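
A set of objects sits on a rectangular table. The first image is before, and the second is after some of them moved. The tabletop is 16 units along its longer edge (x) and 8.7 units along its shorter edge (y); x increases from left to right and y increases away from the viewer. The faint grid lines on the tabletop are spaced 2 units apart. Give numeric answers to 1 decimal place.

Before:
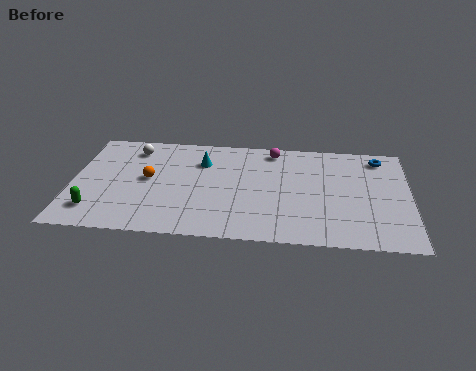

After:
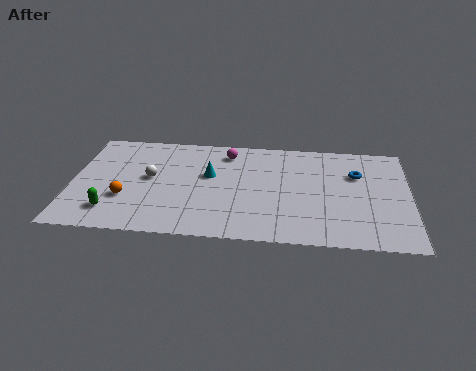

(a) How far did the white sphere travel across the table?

2.6

The white sphere was near (2.8, 7.1) before and (3.7, 4.7) after, so it travelled √(0.9² + 2.4²) ≈ 2.6 units.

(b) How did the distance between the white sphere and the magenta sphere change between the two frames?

-2.3

Before: roughly 6.7 units apart; after: 4.4. That's 2.3 units closer together.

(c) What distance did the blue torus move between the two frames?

1.9

The blue torus was near (14.6, 7.4) before and (13.5, 5.9) after, so it travelled √(1.1² + 1.5²) ≈ 1.9 units.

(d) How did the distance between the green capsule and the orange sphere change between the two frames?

-2.4

Before: roughly 3.7 units apart; after: 1.3. That's 2.4 units closer together.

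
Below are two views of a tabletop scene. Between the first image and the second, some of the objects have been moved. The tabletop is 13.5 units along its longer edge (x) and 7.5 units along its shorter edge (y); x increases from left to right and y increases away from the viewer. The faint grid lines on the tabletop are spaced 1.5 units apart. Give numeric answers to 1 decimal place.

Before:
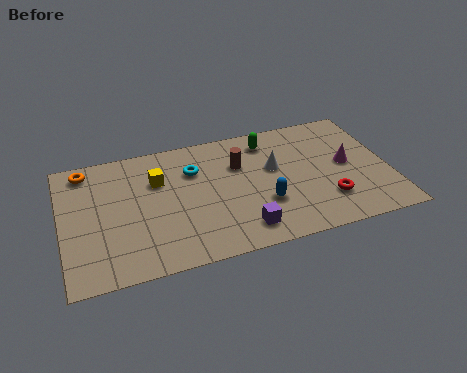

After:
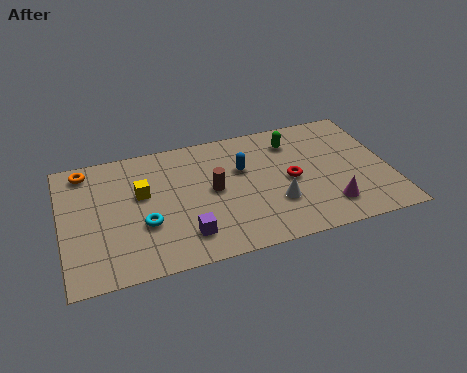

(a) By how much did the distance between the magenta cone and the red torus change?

+0.3

They were about 2.1 units apart before and 2.4 after — 0.3 units further apart.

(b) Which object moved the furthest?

the cyan torus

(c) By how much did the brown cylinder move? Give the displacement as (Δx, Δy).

(-1.2, -1.2)

The brown cylinder was at about (7.4, 5.1) and moved to about (6.2, 3.9).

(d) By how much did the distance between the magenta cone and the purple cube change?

+0.6

The distance was about 5.3 in the first image and 5.9 in the second, so they moved 0.6 units further apart.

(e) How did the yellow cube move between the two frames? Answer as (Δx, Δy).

(-0.7, -0.6)

From the two frames, the yellow cube sits at roughly (4.0, 5.1) before and (3.3, 4.5) after.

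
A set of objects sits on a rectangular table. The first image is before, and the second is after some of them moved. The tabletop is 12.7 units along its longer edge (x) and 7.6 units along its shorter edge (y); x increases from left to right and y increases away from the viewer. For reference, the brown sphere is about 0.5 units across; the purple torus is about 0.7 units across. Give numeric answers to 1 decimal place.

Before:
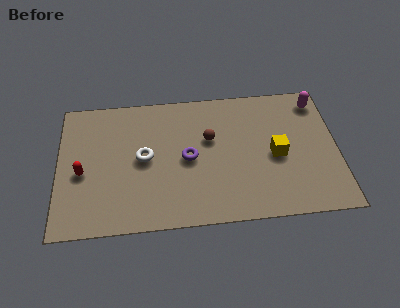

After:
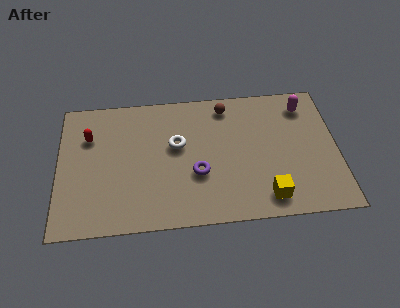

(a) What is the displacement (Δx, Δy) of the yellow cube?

(-0.5, -2.3)

The yellow cube was at about (9.9, 3.5) and moved to about (9.4, 1.2).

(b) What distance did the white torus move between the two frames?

1.6

The white torus moved from about (3.9, 3.9) to (5.4, 4.5), a distance of √(1.5² + 0.6²) ≈ 1.6.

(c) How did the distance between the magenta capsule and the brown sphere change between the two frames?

-1.7

Before: roughly 5.3 units apart; after: 3.6. That's 1.7 units closer together.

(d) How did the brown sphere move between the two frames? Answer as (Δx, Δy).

(0.8, 1.8)

The brown sphere started near (6.9, 4.7) and ended near (7.7, 6.5).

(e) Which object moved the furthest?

the yellow cube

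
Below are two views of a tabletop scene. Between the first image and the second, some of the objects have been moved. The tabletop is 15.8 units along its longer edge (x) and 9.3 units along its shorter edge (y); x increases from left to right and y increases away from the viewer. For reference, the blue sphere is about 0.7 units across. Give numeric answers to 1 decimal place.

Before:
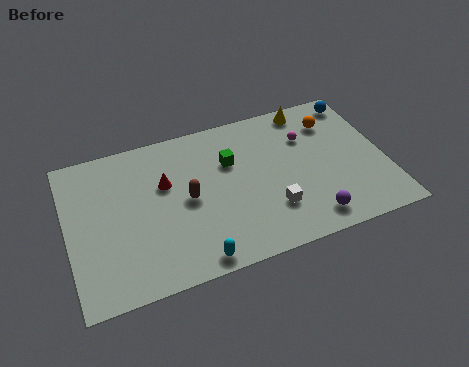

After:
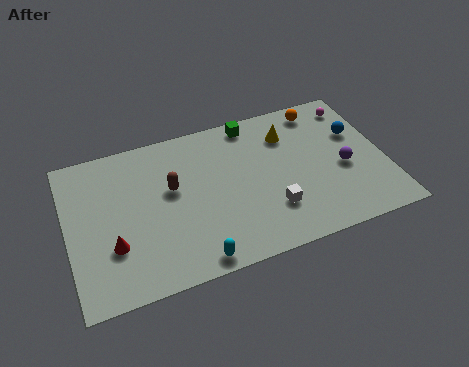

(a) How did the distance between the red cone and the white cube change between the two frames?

+1.8

They were about 6.0 units apart before and 7.8 after — 1.8 units further apart.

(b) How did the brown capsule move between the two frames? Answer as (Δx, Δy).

(-0.7, 0.9)

The brown capsule started near (5.9, 4.6) and ended near (5.2, 5.5).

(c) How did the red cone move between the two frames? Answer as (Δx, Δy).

(-2.8, -2.9)

The red cone started near (4.9, 5.9) and ended near (2.1, 3.0).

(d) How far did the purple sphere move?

3.3

The purple sphere moved from about (11.7, 1.4) to (13.7, 4.0), a distance of √(2.0² + 2.6²) ≈ 3.3.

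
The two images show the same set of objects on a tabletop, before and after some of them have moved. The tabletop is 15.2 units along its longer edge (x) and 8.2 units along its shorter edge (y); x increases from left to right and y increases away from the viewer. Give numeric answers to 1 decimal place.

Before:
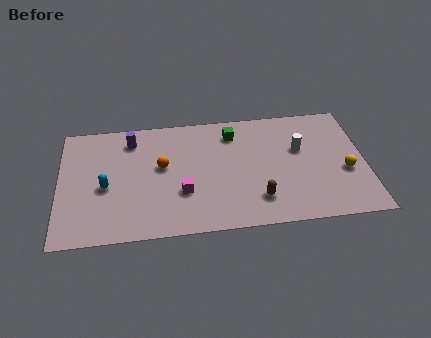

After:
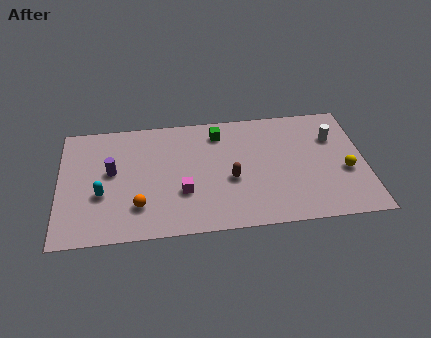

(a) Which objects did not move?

the magenta cube and the yellow sphere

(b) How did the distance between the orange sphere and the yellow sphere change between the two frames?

+1.2

They were about 9.2 units apart before and 10.4 after — 1.2 units further apart.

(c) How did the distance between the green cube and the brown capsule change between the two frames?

-1.5

The distance was about 4.8 in the first image and 3.3 in the second, so they moved 1.5 units closer together.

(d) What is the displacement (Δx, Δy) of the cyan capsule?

(-0.2, -0.5)

The cyan capsule was at about (2.3, 3.6) and moved to about (2.1, 3.1).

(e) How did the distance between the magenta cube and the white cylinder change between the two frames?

+1.8

Before: roughly 6.3 units apart; after: 8.1. That's 1.8 units further apart.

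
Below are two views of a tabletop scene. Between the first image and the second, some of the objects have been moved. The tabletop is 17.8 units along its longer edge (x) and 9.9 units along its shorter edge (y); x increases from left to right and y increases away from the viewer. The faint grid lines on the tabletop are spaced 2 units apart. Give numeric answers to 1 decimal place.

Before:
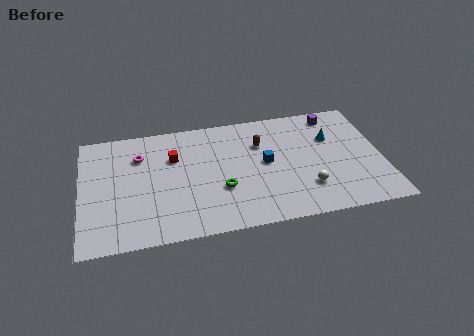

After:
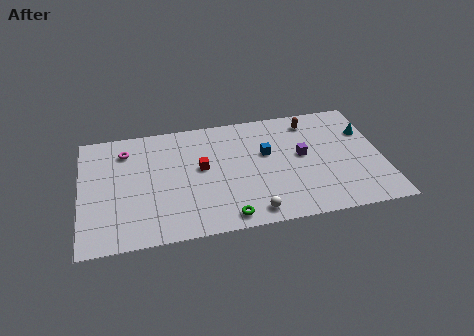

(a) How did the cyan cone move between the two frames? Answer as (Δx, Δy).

(2.1, 0.2)

The cyan cone started near (14.9, 6.6) and ended near (17.0, 6.8).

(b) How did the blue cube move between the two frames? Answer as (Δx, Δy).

(0.1, 0.8)

The blue cube was at about (10.9, 5.2) and moved to about (11.0, 6.0).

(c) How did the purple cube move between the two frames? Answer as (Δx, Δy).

(-2.1, -3.2)

The purple cube was at about (15.2, 8.6) and moved to about (13.1, 5.4).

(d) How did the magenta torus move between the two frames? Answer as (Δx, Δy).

(-0.8, 0.6)

The magenta torus was at about (3.5, 7.2) and moved to about (2.7, 7.8).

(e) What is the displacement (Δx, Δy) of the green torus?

(0.2, -2.4)

The green torus started near (8.2, 3.5) and ended near (8.4, 1.1).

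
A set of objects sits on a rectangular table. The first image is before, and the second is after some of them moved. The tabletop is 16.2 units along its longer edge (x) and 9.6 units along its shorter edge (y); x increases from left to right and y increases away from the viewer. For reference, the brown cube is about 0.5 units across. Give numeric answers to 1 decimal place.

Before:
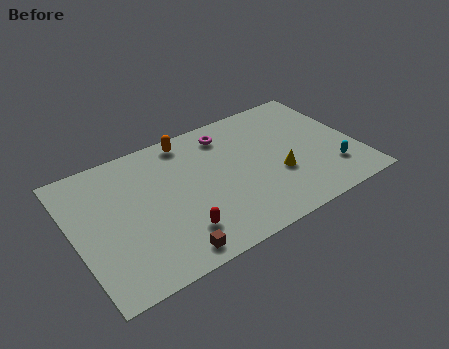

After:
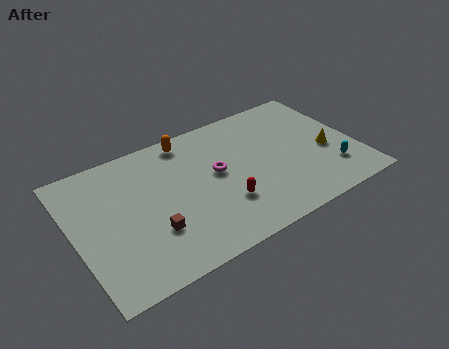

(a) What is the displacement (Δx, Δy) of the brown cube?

(-0.7, 1.9)

From the two frames, the brown cube sits at roughly (4.8, 1.1) before and (4.1, 3.0) after.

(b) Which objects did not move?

the cyan capsule and the orange capsule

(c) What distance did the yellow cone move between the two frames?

3.0

From (11.5, 3.5) to (14.5, 4.0), the yellow cone covered √(3.0² + 0.5²) ≈ 3.0 units.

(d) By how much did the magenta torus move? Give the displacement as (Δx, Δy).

(-1.0, -2.6)

The magenta torus was at about (9.2, 7.9) and moved to about (8.2, 5.3).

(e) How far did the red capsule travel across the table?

2.8

The red capsule moved from about (5.5, 2.2) to (8.2, 2.9), a distance of √(2.7² + 0.7²) ≈ 2.8.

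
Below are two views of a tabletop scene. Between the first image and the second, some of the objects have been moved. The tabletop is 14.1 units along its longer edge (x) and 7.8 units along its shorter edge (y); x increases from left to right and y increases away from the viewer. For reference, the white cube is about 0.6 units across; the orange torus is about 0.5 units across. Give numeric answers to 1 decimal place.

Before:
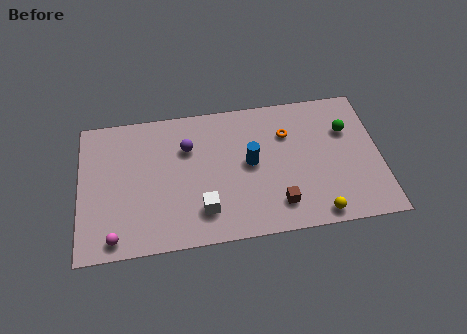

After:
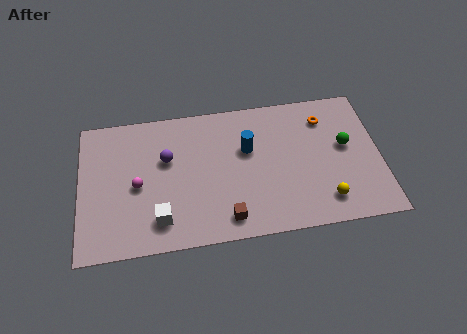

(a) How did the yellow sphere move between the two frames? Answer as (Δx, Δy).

(0.4, 0.7)

The yellow sphere started near (11.0, 0.8) and ended near (11.4, 1.5).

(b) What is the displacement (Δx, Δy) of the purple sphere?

(-1.0, -0.5)

The purple sphere was at about (5.1, 5.4) and moved to about (4.1, 4.9).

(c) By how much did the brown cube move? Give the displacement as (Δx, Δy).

(-2.4, -0.4)

From the two frames, the brown cube sits at roughly (9.2, 1.6) before and (6.8, 1.2) after.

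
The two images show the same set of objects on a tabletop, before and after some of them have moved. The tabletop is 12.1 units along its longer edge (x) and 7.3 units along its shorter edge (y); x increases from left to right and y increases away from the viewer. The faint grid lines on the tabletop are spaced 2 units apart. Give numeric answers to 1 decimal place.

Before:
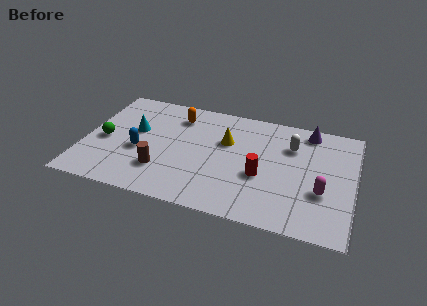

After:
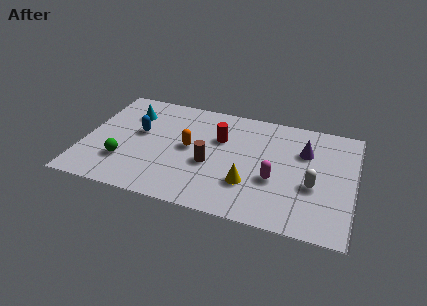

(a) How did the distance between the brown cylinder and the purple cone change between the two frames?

-3.1

They were about 7.7 units apart before and 4.6 after — 3.1 units closer together.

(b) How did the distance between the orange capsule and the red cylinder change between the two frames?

-3.3

The distance was about 4.9 in the first image and 1.6 in the second, so they moved 3.3 units closer together.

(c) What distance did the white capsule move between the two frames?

2.5

The white capsule moved from about (9.2, 5.2) to (10.3, 2.9), a distance of √(1.1² + 2.3²) ≈ 2.5.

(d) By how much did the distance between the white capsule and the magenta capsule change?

-1.3

The distance was about 3.0 in the first image and 1.7 in the second, so they moved 1.3 units closer together.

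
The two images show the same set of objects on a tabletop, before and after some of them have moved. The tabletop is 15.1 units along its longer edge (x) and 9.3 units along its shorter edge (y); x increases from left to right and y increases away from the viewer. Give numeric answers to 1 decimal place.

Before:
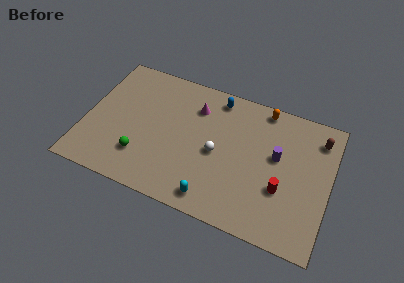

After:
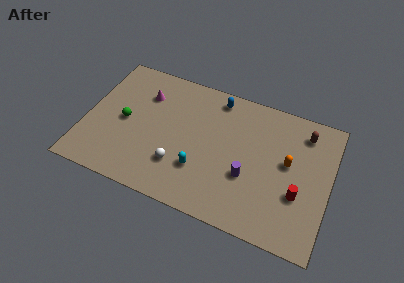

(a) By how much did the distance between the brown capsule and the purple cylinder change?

+2.0

Before: roughly 3.2 units apart; after: 5.2. That's 2.0 units further apart.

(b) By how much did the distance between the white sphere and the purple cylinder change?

+0.5

Before: roughly 3.8 units apart; after: 4.3. That's 0.5 units further apart.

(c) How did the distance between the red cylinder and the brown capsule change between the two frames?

-0.3

They were about 4.6 units apart before and 4.3 after — 0.3 units closer together.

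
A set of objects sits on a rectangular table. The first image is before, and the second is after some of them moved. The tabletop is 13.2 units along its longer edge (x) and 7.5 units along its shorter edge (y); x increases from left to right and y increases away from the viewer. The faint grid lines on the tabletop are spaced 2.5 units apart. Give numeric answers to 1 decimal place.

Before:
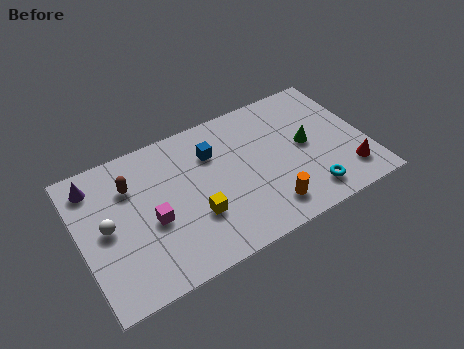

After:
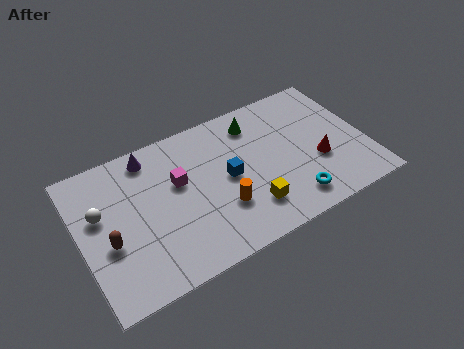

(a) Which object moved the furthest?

the green cone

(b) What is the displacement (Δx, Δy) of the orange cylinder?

(-2.0, 1.0)

The orange cylinder was at about (8.3, 1.4) and moved to about (6.3, 2.4).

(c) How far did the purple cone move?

2.6

From (0.9, 6.2) to (3.5, 6.5), the purple cone covered √(2.6² + 0.3²) ≈ 2.6 units.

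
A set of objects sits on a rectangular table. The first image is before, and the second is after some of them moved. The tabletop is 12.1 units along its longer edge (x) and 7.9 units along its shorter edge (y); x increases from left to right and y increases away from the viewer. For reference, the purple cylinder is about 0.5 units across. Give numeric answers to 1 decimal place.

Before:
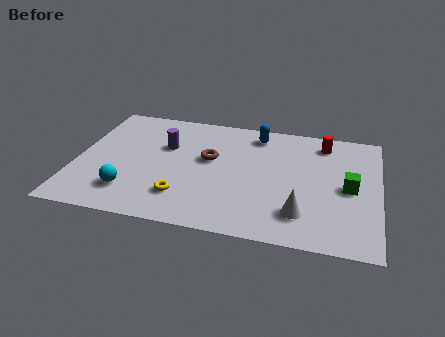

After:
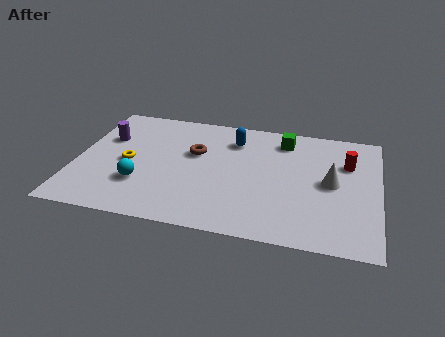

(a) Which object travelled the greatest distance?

the green cube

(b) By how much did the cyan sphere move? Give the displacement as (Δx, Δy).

(0.4, 0.6)

The cyan sphere was at about (2.3, 1.8) and moved to about (2.7, 2.4).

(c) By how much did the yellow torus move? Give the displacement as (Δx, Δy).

(-2.3, 1.8)

The yellow torus was at about (4.4, 1.9) and moved to about (2.1, 3.7).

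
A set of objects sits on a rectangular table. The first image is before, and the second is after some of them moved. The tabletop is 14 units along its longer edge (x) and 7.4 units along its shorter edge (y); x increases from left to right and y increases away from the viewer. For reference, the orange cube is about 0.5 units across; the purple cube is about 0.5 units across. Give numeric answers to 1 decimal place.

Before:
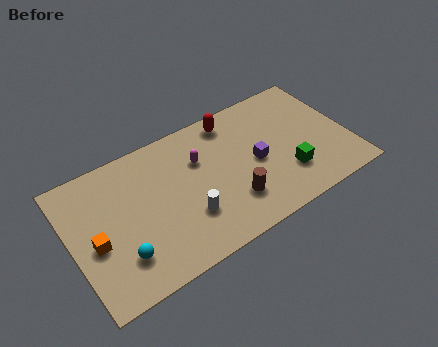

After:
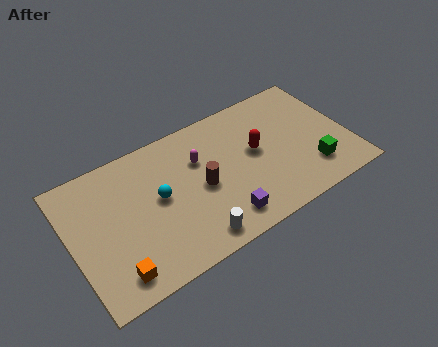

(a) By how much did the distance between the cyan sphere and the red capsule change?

-2.7

The distance was about 7.7 in the first image and 5.0 in the second, so they moved 2.7 units closer together.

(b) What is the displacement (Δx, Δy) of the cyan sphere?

(2.2, 2.1)

The cyan sphere was at about (2.2, 1.9) and moved to about (4.4, 4.0).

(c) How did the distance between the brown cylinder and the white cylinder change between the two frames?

+0.4

Before: roughly 2.2 units apart; after: 2.6. That's 0.4 units further apart.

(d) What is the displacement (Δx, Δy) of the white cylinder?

(0.1, -1.3)

The white cylinder started near (5.6, 2.3) and ended near (5.7, 1.0).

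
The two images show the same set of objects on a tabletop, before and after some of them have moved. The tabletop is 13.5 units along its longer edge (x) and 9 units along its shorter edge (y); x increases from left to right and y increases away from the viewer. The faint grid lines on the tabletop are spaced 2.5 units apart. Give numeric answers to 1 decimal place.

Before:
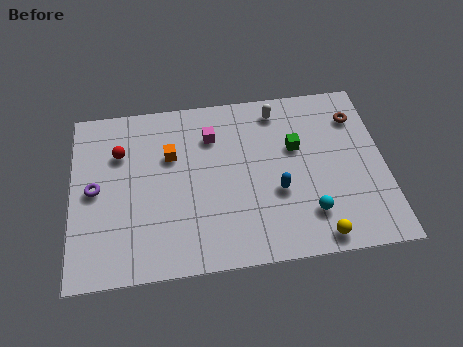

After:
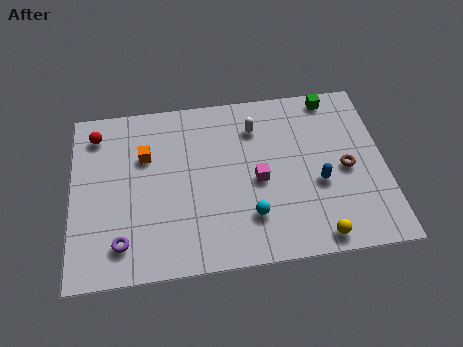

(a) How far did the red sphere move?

1.5

The red sphere was near (2.1, 6.3) before and (1.1, 7.4) after, so it travelled √(1.0² + 1.1²) ≈ 1.5 units.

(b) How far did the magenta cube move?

3.2

From (6.1, 6.7) to (8.0, 4.1), the magenta cube covered √(1.9² + 2.6²) ≈ 3.2 units.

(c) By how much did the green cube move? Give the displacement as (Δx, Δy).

(1.7, 2.5)

The green cube was at about (9.7, 5.6) and moved to about (11.4, 8.1).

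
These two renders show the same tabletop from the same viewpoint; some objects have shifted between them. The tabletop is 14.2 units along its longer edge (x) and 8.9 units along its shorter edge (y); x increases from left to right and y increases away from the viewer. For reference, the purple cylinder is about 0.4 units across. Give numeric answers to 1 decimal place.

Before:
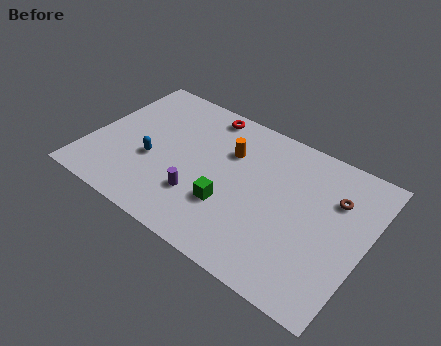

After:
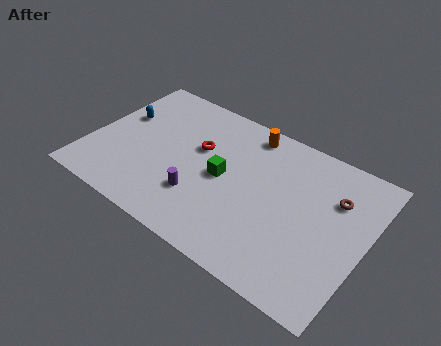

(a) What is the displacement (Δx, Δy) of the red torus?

(0.1, -2.4)

The red torus was at about (5.3, 7.9) and moved to about (5.4, 5.5).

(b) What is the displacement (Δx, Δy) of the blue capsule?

(-2.1, 2.0)

From the two frames, the blue capsule sits at roughly (3.3, 3.5) before and (1.2, 5.5) after.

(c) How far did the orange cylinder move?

1.8

From (6.9, 6.1) to (7.6, 7.8), the orange cylinder covered √(0.7² + 1.7²) ≈ 1.8 units.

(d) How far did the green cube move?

1.6

The green cube was near (7.5, 2.9) before and (6.9, 4.4) after, so it travelled √(0.6² + 1.5²) ≈ 1.6 units.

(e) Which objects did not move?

the purple cylinder and the brown torus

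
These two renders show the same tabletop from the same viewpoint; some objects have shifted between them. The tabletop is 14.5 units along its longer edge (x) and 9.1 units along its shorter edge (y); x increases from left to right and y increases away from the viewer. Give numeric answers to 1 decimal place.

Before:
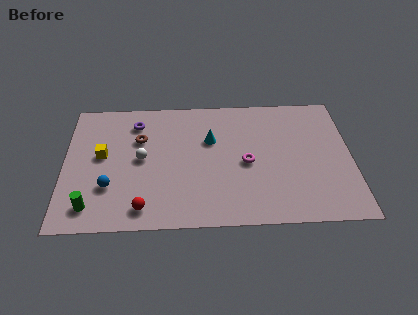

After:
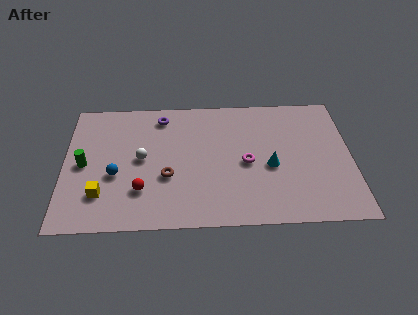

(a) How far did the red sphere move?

1.2

The red sphere was near (4.0, 1.3) before and (3.9, 2.5) after, so it travelled √(0.1² + 1.2²) ≈ 1.2 units.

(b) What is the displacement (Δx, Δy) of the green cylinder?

(-0.4, 2.9)

The green cylinder started near (1.4, 1.5) and ended near (1.0, 4.4).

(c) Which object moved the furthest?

the cyan cone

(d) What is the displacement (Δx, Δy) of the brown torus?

(1.4, -2.7)

The brown torus started near (3.8, 6.1) and ended near (5.2, 3.4).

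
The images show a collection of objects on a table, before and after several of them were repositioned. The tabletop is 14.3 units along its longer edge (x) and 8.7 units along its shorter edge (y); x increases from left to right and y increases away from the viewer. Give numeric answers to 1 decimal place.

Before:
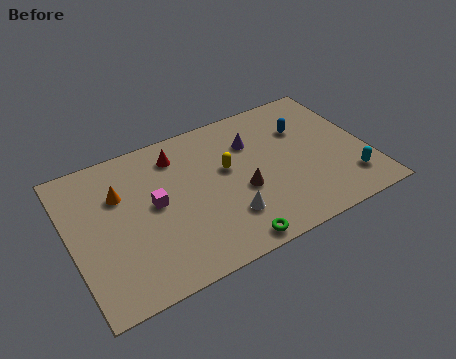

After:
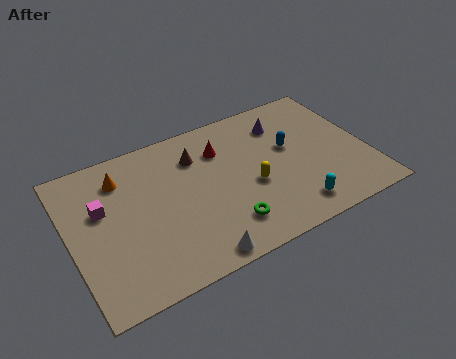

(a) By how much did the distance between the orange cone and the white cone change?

+0.7

They were about 5.9 units apart before and 6.6 after — 0.7 units further apart.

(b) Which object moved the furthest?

the brown cone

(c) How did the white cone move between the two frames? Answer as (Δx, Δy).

(-1.7, -1.5)

The white cone was at about (7.2, 2.3) and moved to about (5.5, 0.8).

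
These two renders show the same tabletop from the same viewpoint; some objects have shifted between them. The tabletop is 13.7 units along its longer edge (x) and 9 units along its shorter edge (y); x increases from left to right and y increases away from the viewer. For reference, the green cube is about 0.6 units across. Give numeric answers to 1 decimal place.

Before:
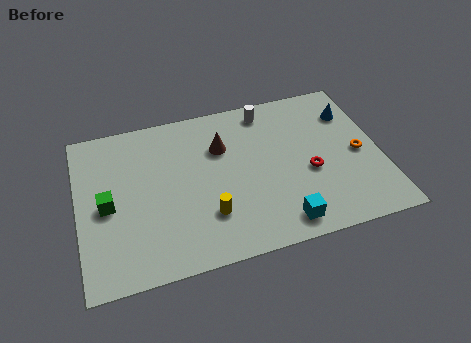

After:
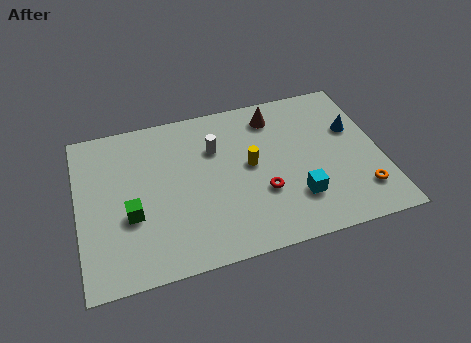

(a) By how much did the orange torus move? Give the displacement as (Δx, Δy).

(-0.1, -2.2)

The orange torus started near (12.7, 4.2) and ended near (12.6, 2.0).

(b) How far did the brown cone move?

2.8

From (6.6, 6.2) to (9.1, 7.4), the brown cone covered √(2.5² + 1.2²) ≈ 2.8 units.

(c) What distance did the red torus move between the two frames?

2.3

The red torus moved from about (10.4, 3.7) to (8.2, 3.1), a distance of √(2.2² + 0.6²) ≈ 2.3.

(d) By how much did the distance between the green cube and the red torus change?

-3.2

The distance was about 9.1 in the first image and 5.9 in the second, so they moved 3.2 units closer together.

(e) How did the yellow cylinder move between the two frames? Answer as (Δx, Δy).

(2.1, 2.3)

The yellow cylinder started near (5.7, 2.5) and ended near (7.8, 4.8).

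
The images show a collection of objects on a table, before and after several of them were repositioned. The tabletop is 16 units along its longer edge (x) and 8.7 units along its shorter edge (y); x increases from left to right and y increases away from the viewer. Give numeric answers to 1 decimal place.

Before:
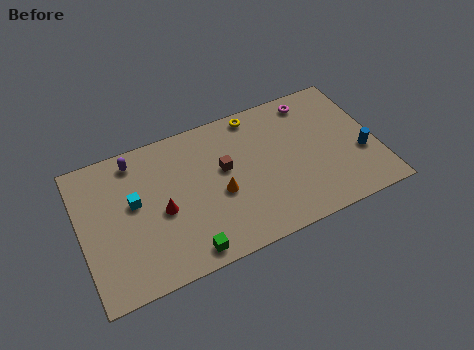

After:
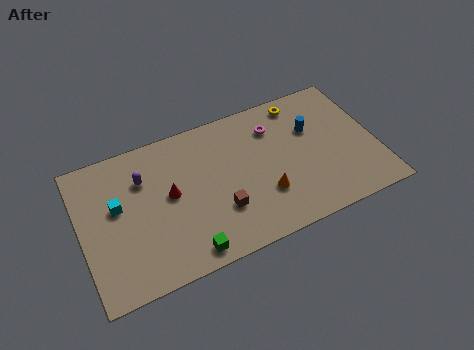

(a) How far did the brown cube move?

2.5

The brown cube was near (7.8, 5.1) before and (7.3, 2.7) after, so it travelled √(0.5² + 2.4²) ≈ 2.5 units.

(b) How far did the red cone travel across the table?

0.9

From (4.3, 3.9) to (4.8, 4.7), the red cone covered √(0.5² + 0.8²) ≈ 0.9 units.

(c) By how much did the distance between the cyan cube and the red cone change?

+1.0

The distance was about 1.8 in the first image and 2.8 in the second, so they moved 1.0 units further apart.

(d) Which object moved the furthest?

the blue cylinder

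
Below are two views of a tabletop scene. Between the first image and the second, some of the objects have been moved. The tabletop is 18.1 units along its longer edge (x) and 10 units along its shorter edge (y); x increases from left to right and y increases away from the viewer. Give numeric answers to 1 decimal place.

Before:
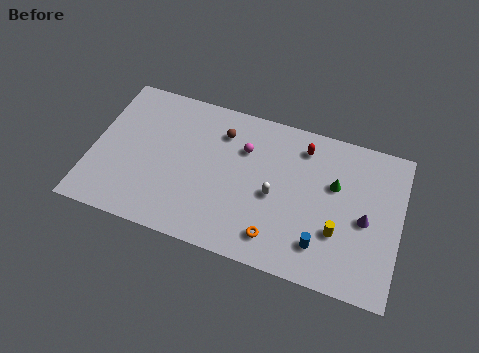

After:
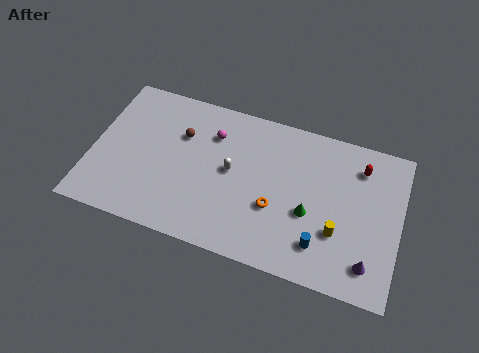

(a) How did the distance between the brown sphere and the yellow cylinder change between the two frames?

+1.7

Before: roughly 8.4 units apart; after: 10.1. That's 1.7 units further apart.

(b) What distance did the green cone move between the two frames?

2.6

The green cone was near (14.2, 6.3) before and (12.9, 4.0) after, so it travelled √(1.3² + 2.3²) ≈ 2.6 units.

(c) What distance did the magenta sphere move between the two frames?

1.9

The magenta sphere was near (8.8, 7.0) before and (6.9, 7.4) after, so it travelled √(1.9² + 0.4²) ≈ 1.9 units.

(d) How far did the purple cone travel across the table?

2.7

From (16.1, 4.6) to (16.5, 1.9), the purple cone covered √(0.4² + 2.7²) ≈ 2.7 units.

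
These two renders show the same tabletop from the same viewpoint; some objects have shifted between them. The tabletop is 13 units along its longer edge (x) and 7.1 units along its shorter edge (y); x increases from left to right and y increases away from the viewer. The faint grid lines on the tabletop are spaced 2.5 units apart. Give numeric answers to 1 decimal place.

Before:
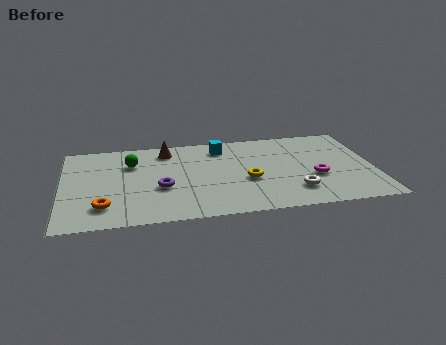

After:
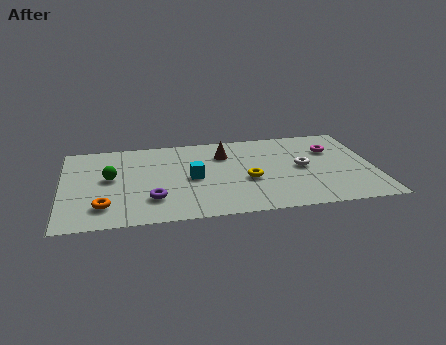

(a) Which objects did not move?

the orange torus and the yellow torus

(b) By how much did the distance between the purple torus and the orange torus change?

-0.7

They were about 2.7 units apart before and 2.0 after — 0.7 units closer together.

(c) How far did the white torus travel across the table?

1.9

The white torus was near (9.6, 1.7) before and (10.0, 3.6) after, so it travelled √(0.4² + 1.9²) ≈ 1.9 units.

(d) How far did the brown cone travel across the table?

2.5

The brown cone was near (4.4, 5.9) before and (6.8, 5.2) after, so it travelled √(2.4² + 0.7²) ≈ 2.5 units.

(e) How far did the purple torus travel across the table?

1.0

From (4.1, 2.8) to (3.7, 1.9), the purple torus covered √(0.4² + 0.9²) ≈ 1.0 units.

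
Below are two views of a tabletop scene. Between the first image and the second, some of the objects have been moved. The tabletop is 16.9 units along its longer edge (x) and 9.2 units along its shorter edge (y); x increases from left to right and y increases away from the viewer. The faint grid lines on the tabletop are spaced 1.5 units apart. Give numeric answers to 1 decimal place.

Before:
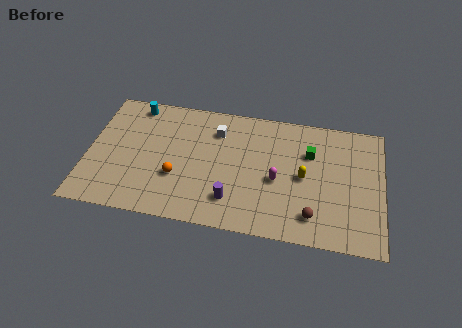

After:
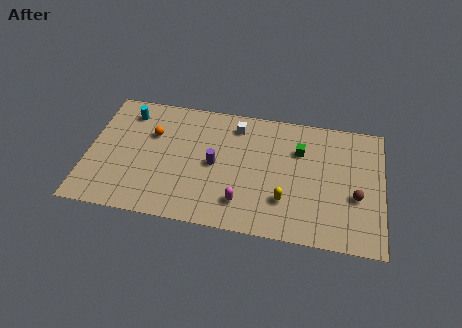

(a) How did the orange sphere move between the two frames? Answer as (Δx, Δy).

(-1.6, 2.9)

The orange sphere was at about (5.2, 3.2) and moved to about (3.6, 6.1).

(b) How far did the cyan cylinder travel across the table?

0.7

The cyan cylinder was near (2.5, 8.1) before and (2.1, 7.5) after, so it travelled √(0.4² + 0.6²) ≈ 0.7 units.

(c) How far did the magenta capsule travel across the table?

2.8

The magenta capsule moved from about (10.9, 4.0) to (9.0, 2.0), a distance of √(1.9² + 2.0²) ≈ 2.8.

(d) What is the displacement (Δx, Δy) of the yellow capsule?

(-1.0, -1.9)

The yellow capsule started near (12.4, 4.5) and ended near (11.4, 2.6).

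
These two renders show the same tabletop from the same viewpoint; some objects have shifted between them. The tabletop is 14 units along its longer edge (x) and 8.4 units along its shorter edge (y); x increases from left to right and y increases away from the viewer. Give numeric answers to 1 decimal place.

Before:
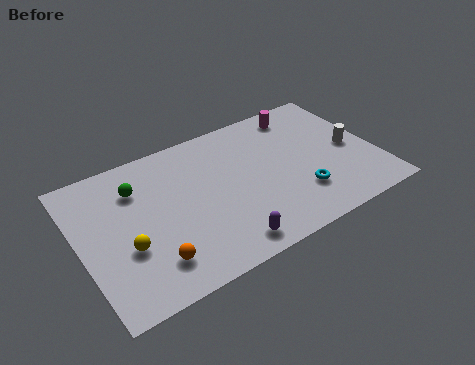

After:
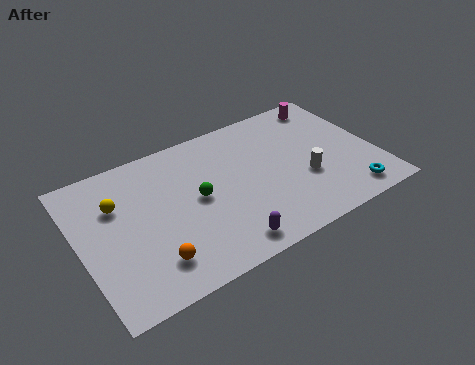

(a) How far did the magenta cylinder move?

1.4

The magenta cylinder was near (11.0, 7.2) before and (12.4, 7.3) after, so it travelled √(1.4² + 0.1²) ≈ 1.4 units.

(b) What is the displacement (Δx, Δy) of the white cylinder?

(-2.4, -0.9)

The white cylinder was at about (12.9, 4.0) and moved to about (10.5, 3.1).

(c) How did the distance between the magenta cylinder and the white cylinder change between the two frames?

+0.9

The distance was about 3.7 in the first image and 4.6 in the second, so they moved 0.9 units further apart.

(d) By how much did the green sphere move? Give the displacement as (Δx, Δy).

(2.6, -1.9)

From the two frames, the green sphere sits at roughly (2.9, 6.2) before and (5.5, 4.3) after.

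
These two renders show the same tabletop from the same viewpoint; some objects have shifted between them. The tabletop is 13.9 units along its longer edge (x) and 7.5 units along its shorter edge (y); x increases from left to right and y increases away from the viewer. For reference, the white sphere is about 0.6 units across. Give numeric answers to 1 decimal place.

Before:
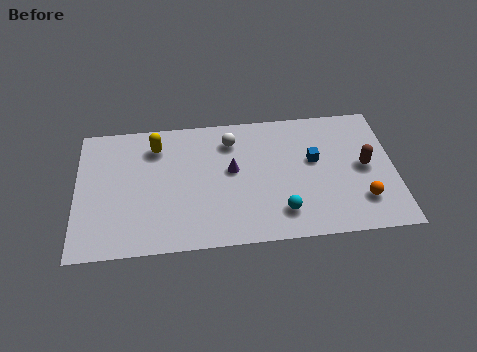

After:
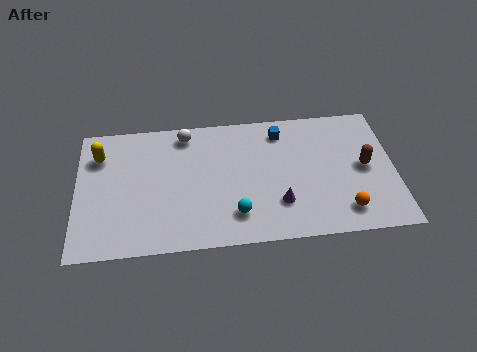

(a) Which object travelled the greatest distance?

the purple cone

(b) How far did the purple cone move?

2.9

The purple cone was near (6.8, 4.2) before and (8.8, 2.1) after, so it travelled √(2.0² + 2.1²) ≈ 2.9 units.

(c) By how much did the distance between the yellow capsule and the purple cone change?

+4.8

Before: roughly 3.7 units apart; after: 8.5. That's 4.8 units further apart.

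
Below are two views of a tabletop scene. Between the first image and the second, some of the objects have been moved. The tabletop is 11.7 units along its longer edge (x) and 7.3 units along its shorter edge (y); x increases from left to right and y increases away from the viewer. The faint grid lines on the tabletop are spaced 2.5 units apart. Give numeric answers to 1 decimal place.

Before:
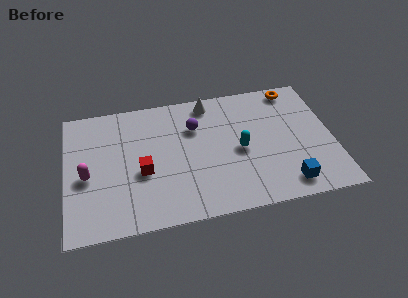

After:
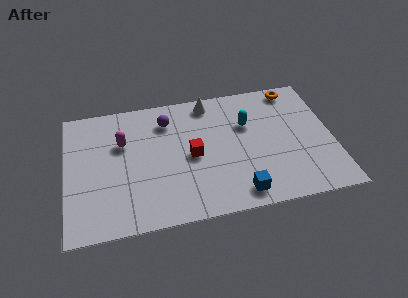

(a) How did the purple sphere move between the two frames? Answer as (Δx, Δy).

(-1.2, 0.6)

The purple sphere was at about (5.7, 5.1) and moved to about (4.5, 5.7).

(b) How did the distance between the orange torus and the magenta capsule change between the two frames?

-2.0

The distance was about 9.9 in the first image and 7.9 in the second, so they moved 2.0 units closer together.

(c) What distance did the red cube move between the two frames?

2.3

The red cube moved from about (3.3, 3.0) to (5.5, 3.5), a distance of √(2.2² + 0.5²) ≈ 2.3.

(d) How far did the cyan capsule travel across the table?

1.5

The cyan capsule was near (7.6, 3.4) before and (8.0, 4.8) after, so it travelled √(0.4² + 1.4²) ≈ 1.5 units.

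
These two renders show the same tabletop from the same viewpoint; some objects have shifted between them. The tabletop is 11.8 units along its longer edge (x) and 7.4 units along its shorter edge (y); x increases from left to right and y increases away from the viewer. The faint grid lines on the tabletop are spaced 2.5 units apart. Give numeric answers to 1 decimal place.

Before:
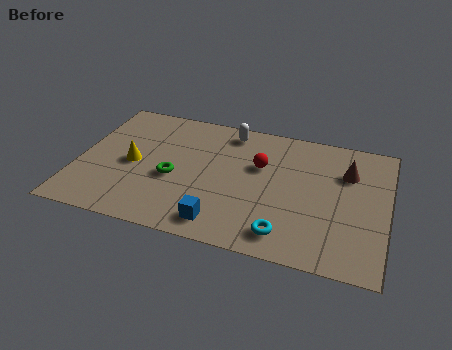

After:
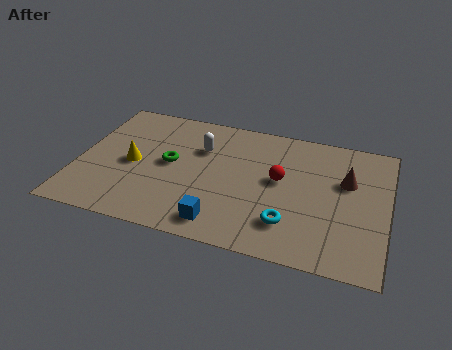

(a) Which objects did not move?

the blue cube and the yellow cone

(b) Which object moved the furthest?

the white capsule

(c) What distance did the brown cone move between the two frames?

0.5

The brown cone was near (10.2, 5.2) before and (10.2, 4.7) after, so it travelled √(0.0² + 0.5²) ≈ 0.5 units.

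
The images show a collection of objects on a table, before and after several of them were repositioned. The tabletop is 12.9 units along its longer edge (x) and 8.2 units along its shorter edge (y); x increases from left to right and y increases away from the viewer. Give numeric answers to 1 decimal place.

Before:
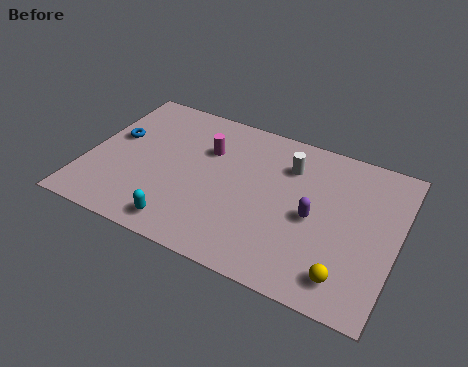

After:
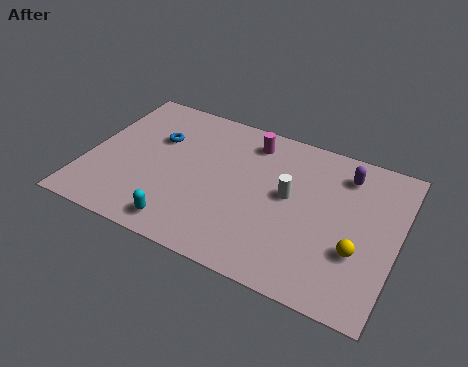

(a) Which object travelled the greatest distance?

the purple capsule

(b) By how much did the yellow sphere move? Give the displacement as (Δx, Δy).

(0.3, 1.4)

From the two frames, the yellow sphere sits at roughly (11.1, 1.4) before and (11.4, 2.8) after.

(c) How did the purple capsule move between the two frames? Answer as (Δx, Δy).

(1.0, 2.8)

The purple capsule started near (9.5, 3.8) and ended near (10.5, 6.6).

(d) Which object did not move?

the cyan capsule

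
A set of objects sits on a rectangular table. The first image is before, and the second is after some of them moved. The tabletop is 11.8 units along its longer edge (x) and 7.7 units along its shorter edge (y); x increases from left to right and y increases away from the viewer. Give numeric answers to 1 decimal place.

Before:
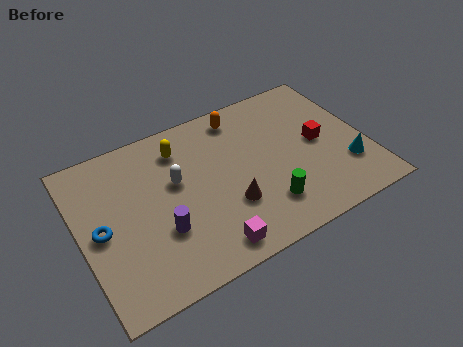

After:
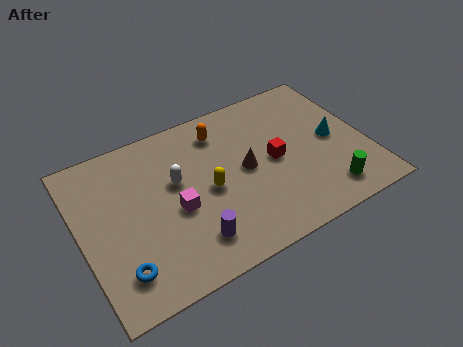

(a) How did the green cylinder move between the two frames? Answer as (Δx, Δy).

(2.5, -0.5)

The green cylinder started near (7.3, 1.8) and ended near (9.8, 1.3).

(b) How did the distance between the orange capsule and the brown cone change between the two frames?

-1.8

The distance was about 4.2 in the first image and 2.4 in the second, so they moved 1.8 units closer together.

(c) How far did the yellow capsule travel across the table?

2.6

From (4.4, 6.1) to (5.2, 3.6), the yellow capsule covered √(0.8² + 2.5²) ≈ 2.6 units.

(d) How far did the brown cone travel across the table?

1.7

The brown cone was near (5.9, 2.5) before and (6.8, 3.9) after, so it travelled √(0.9² + 1.4²) ≈ 1.7 units.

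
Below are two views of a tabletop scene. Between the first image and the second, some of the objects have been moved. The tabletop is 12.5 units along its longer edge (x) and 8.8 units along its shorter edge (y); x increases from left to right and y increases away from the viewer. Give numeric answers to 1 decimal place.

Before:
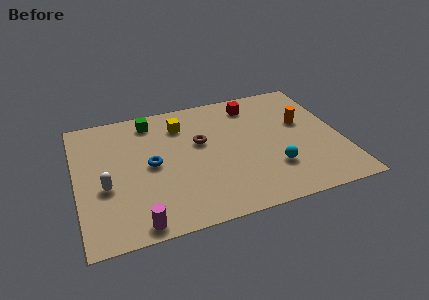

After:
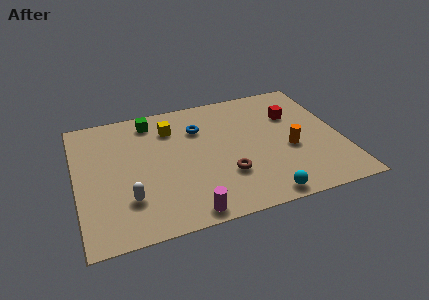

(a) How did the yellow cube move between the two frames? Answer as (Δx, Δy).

(-0.5, -0.1)

The yellow cube was at about (5.1, 6.8) and moved to about (4.6, 6.7).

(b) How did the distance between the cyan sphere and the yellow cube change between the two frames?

+1.1

Before: roughly 5.9 units apart; after: 7.0. That's 1.1 units further apart.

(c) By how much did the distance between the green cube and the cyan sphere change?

+0.8

The distance was about 7.4 in the first image and 8.2 in the second, so they moved 0.8 units further apart.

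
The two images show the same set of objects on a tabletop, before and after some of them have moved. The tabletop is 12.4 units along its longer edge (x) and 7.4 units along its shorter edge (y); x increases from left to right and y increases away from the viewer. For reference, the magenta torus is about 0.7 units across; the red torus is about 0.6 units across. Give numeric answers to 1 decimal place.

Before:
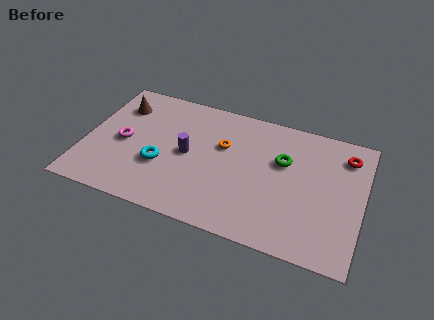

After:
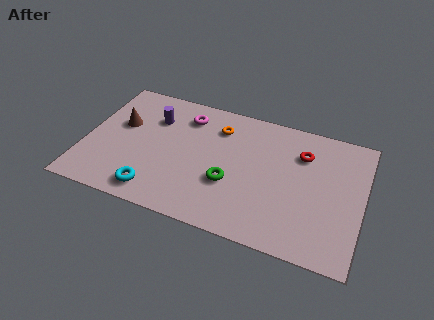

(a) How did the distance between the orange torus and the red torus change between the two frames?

-1.7

Before: roughly 5.5 units apart; after: 3.8. That's 1.7 units closer together.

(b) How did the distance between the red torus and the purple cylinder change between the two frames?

-0.5

They were about 7.2 units apart before and 6.7 after — 0.5 units closer together.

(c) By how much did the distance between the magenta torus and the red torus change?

-4.8

Before: roughly 10.1 units apart; after: 5.3. That's 4.8 units closer together.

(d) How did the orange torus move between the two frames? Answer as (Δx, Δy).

(-0.3, 1.0)

The orange torus was at about (6.1, 4.7) and moved to about (5.8, 5.7).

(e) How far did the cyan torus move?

1.6

The cyan torus moved from about (3.5, 2.7) to (3.4, 1.1), a distance of √(0.1² + 1.6²) ≈ 1.6.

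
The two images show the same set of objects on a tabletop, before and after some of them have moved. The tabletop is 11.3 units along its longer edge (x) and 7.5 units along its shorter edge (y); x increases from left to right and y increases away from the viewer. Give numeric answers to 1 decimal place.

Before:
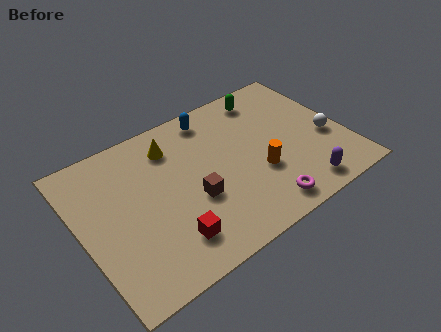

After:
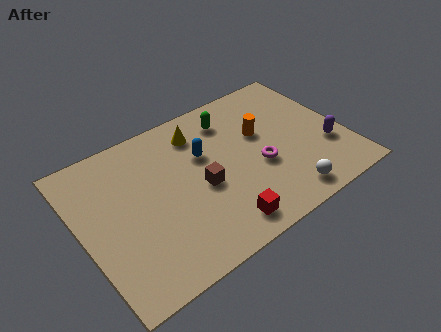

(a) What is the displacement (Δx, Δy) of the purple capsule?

(1.5, 1.5)

The purple capsule started near (8.9, 1.0) and ended near (10.4, 2.5).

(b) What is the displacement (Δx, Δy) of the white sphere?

(-2.3, -2.0)

The white sphere started near (10.5, 3.0) and ended near (8.2, 1.0).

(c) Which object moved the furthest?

the white sphere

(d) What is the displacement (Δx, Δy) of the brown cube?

(0.4, 0.4)

From the two frames, the brown cube sits at roughly (4.6, 2.9) before and (5.0, 3.3) after.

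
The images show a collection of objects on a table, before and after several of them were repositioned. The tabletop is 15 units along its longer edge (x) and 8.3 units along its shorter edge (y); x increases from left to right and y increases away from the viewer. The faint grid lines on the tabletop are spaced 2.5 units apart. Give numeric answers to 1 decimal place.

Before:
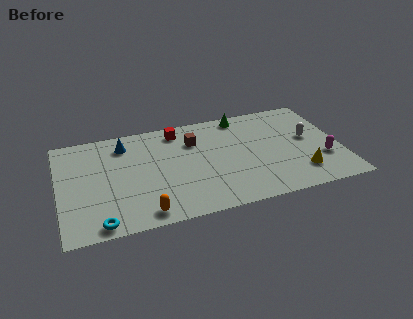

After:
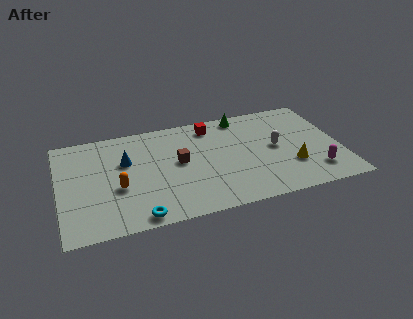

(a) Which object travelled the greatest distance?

the orange capsule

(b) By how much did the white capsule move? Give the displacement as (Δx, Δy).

(-1.8, -0.3)

From the two frames, the white capsule sits at roughly (13.4, 4.6) before and (11.6, 4.3) after.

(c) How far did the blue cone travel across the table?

1.4

The blue cone moved from about (3.6, 6.7) to (3.6, 5.3), a distance of √(0.0² + 1.4²) ≈ 1.4.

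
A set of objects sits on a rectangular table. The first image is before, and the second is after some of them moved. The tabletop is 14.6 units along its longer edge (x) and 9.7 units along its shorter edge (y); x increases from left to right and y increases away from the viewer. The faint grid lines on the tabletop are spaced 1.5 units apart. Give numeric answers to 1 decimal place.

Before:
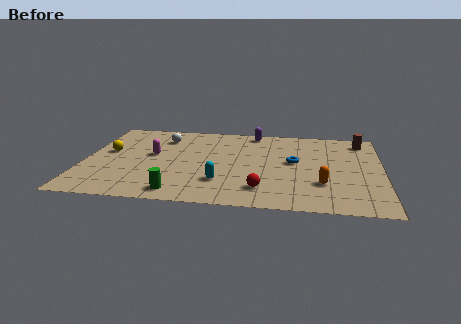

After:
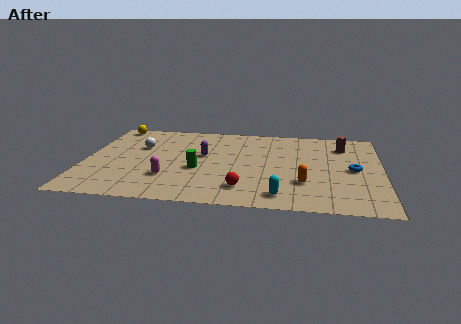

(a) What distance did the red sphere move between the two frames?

0.9

The red sphere was near (8.8, 2.0) before and (7.9, 2.0) after, so it travelled √(0.9² + 0.0²) ≈ 0.9 units.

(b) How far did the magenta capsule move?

2.8

The magenta capsule was near (3.3, 5.4) before and (4.2, 2.8) after, so it travelled √(0.9² + 2.6²) ≈ 2.8 units.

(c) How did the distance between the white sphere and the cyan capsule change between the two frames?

+2.8

They were about 5.8 units apart before and 8.6 after — 2.8 units further apart.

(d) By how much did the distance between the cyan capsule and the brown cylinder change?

-2.0

They were about 8.8 units apart before and 6.8 after — 2.0 units closer together.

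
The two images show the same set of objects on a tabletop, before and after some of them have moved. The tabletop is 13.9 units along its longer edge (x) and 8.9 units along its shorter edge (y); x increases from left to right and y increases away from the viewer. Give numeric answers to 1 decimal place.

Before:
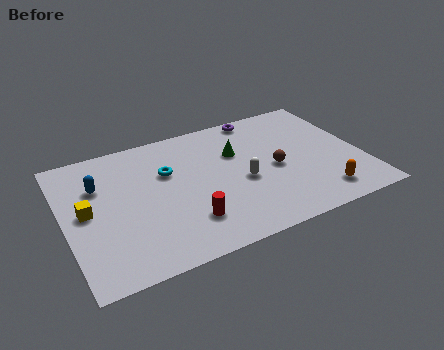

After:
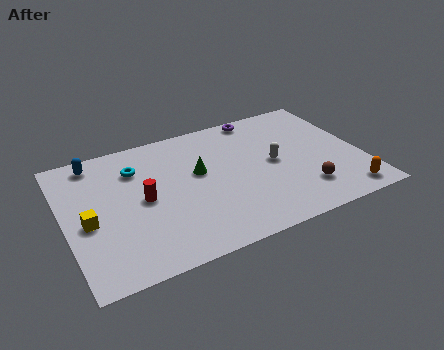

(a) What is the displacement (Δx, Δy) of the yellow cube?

(0.0, -0.7)

From the two frames, the yellow cube sits at roughly (1.0, 4.6) before and (1.0, 3.9) after.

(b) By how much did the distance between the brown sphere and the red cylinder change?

+2.9

They were about 4.8 units apart before and 7.7 after — 2.9 units further apart.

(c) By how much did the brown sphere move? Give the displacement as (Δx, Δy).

(1.1, -2.0)

The brown sphere started near (9.8, 4.1) and ended near (10.9, 2.1).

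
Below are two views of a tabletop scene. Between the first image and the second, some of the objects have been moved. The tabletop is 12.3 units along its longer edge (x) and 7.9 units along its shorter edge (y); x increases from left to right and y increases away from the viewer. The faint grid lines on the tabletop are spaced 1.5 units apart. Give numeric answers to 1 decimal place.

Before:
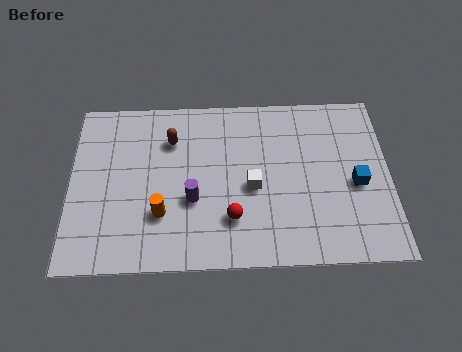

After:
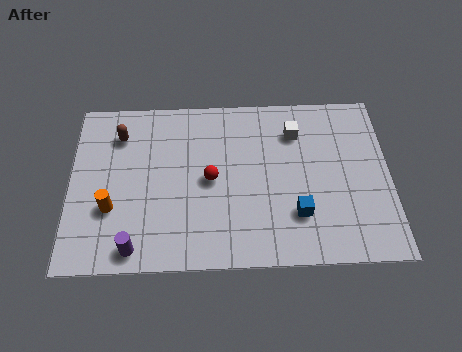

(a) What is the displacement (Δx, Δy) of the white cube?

(1.7, 2.5)

The white cube started near (7.0, 3.5) and ended near (8.7, 6.0).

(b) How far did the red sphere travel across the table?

2.0

The red sphere moved from about (6.2, 2.1) to (5.4, 3.9), a distance of √(0.8² + 1.8²) ≈ 2.0.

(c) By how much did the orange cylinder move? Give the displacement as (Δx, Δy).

(-1.9, 0.3)

The orange cylinder started near (3.5, 2.4) and ended near (1.6, 2.7).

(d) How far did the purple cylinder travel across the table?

3.0

The purple cylinder was near (4.7, 3.0) before and (2.5, 0.9) after, so it travelled √(2.2² + 2.1²) ≈ 3.0 units.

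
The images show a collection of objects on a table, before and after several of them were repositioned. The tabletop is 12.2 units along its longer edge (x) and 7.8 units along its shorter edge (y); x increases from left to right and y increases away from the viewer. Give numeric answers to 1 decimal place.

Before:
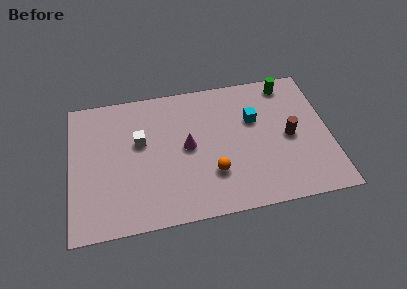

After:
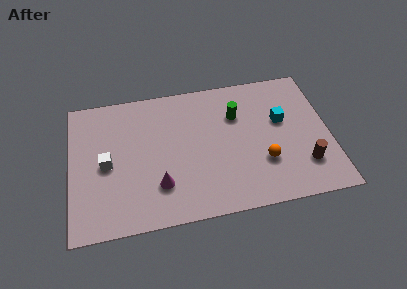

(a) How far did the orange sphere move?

2.4

The orange sphere was near (6.6, 2.3) before and (9.0, 2.5) after, so it travelled √(2.4² + 0.2²) ≈ 2.4 units.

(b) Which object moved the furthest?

the green cylinder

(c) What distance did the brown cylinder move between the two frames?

1.8

The brown cylinder moved from about (10.3, 3.7) to (10.9, 2.0), a distance of √(0.6² + 1.7²) ≈ 1.8.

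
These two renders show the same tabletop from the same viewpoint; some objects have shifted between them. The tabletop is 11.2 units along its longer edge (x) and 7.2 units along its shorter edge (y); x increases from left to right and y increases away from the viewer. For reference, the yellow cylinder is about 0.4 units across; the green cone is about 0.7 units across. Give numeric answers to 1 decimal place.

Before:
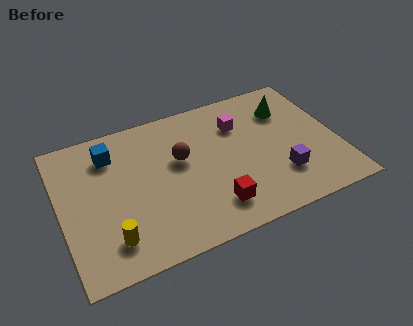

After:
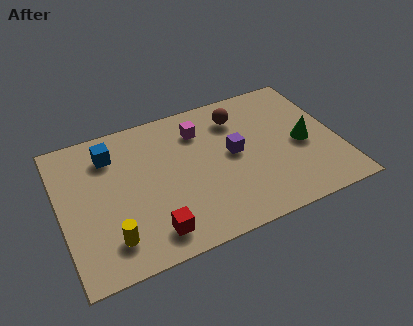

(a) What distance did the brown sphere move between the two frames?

2.8

The brown sphere was near (4.9, 4.3) before and (7.4, 5.6) after, so it travelled √(2.5² + 1.3²) ≈ 2.8 units.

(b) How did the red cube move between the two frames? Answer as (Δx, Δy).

(-2.5, -0.3)

The red cube started near (5.9, 1.5) and ended near (3.4, 1.2).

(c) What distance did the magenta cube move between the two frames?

1.6

The magenta cube moved from about (7.4, 5.2) to (5.8, 5.5), a distance of √(1.6² + 0.3²) ≈ 1.6.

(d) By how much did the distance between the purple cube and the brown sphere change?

-2.6

Before: roughly 4.4 units apart; after: 1.8. That's 2.6 units closer together.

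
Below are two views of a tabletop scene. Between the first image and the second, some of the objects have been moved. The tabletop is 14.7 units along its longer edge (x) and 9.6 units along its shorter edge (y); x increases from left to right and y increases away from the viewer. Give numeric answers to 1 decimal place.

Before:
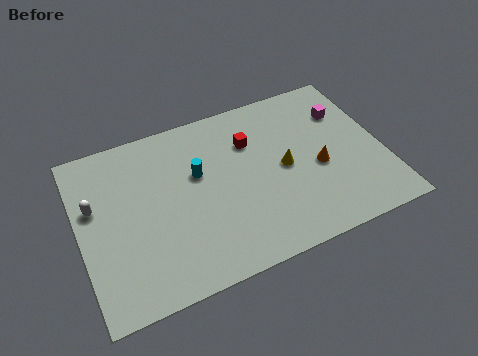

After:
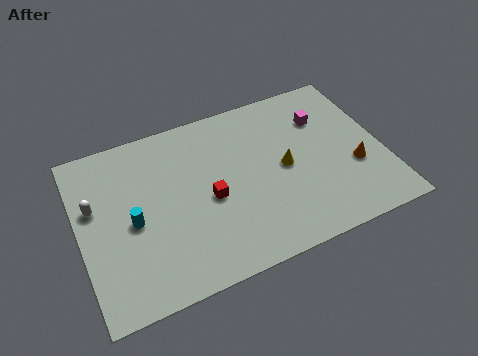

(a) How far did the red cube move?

3.4

From (8.5, 6.8) to (6.2, 4.3), the red cube covered √(2.3² + 2.5²) ≈ 3.4 units.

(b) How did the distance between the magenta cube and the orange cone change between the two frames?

+0.3

The distance was about 3.3 in the first image and 3.6 in the second, so they moved 0.3 units further apart.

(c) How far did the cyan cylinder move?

3.6

The cyan cylinder was near (5.8, 5.9) before and (2.5, 4.4) after, so it travelled √(3.3² + 1.5²) ≈ 3.6 units.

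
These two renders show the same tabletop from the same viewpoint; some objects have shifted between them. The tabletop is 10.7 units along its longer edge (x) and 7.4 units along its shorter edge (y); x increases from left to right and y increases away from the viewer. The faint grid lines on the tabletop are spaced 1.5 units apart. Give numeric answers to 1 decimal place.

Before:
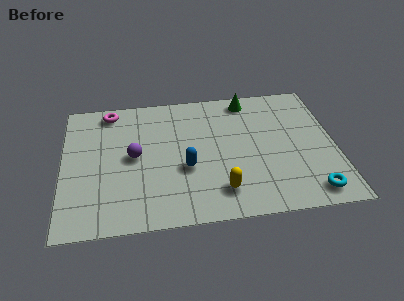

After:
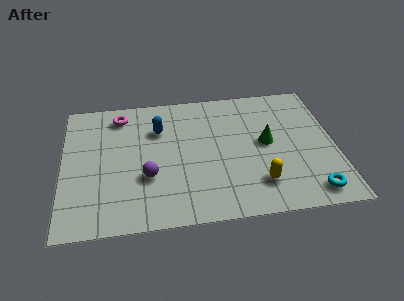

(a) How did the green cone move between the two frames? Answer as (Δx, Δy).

(0.6, -2.6)

From the two frames, the green cone sits at roughly (7.4, 6.5) before and (8.0, 3.9) after.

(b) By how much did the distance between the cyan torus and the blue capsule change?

+2.0

Before: roughly 5.2 units apart; after: 7.2. That's 2.0 units further apart.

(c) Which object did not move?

the cyan torus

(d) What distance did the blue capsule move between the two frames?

2.5

The blue capsule moved from about (4.8, 2.9) to (3.8, 5.2), a distance of √(1.0² + 2.3²) ≈ 2.5.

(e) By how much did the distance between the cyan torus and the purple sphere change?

-0.9

The distance was about 7.4 in the first image and 6.5 in the second, so they moved 0.9 units closer together.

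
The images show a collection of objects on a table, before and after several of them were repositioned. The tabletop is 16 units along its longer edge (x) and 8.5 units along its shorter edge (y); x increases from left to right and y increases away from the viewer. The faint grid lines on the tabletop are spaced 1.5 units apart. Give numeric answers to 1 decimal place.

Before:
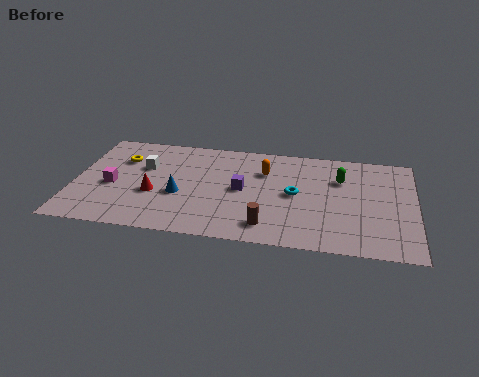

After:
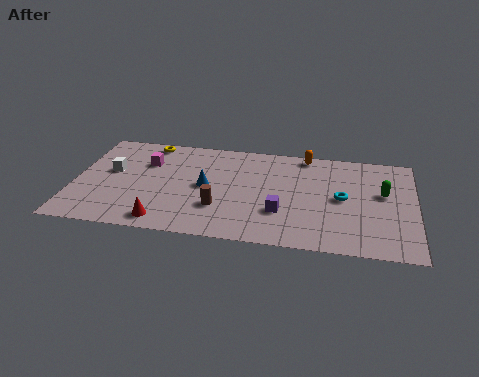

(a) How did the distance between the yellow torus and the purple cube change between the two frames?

+2.1

The distance was about 6.0 in the first image and 8.1 in the second, so they moved 2.1 units further apart.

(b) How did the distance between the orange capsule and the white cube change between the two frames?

+3.8

Before: roughly 5.7 units apart; after: 9.5. That's 3.8 units further apart.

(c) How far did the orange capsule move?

2.5

The orange capsule moved from about (8.9, 6.0) to (10.8, 7.7), a distance of √(1.9² + 1.7²) ≈ 2.5.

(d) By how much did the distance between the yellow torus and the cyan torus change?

+1.4

The distance was about 8.5 in the first image and 9.9 in the second, so they moved 1.4 units further apart.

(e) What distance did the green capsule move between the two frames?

2.2

The green capsule was near (12.5, 5.9) before and (14.5, 5.0) after, so it travelled √(2.0² + 0.9²) ≈ 2.2 units.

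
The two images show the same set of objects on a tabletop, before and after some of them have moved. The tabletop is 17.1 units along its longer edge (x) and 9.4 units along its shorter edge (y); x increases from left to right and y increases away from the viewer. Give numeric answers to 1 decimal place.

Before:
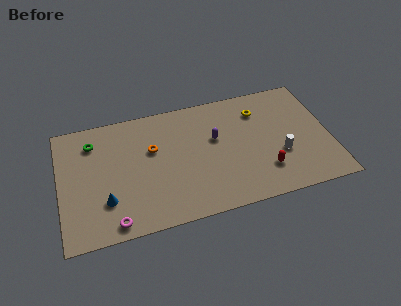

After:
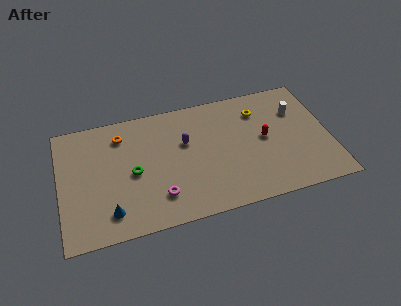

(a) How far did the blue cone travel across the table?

0.9

The blue cone was near (2.8, 2.7) before and (3.0, 1.8) after, so it travelled √(0.2² + 0.9²) ≈ 0.9 units.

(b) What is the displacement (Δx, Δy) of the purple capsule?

(-1.9, 0.2)

From the two frames, the purple capsule sits at roughly (9.9, 5.7) before and (8.0, 5.9) after.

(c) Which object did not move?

the yellow torus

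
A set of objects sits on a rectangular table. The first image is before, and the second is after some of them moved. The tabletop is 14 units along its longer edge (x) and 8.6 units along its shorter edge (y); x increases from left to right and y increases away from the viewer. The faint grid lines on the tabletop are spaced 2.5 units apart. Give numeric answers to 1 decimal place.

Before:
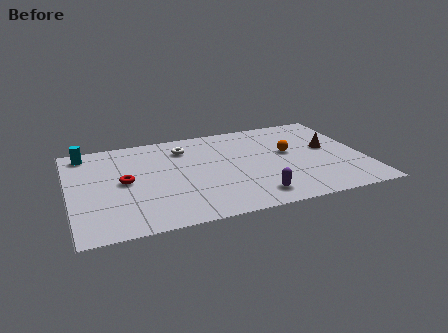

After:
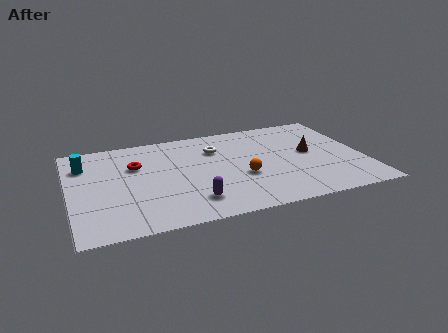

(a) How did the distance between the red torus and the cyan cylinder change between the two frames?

-1.0

The distance was about 3.5 in the first image and 2.5 in the second, so they moved 1.0 units closer together.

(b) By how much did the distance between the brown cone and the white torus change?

-2.4

They were about 7.1 units apart before and 4.7 after — 2.4 units closer together.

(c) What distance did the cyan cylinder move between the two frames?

1.1

From (0.9, 7.5) to (0.8, 6.4), the cyan cylinder covered √(0.1² + 1.1²) ≈ 1.1 units.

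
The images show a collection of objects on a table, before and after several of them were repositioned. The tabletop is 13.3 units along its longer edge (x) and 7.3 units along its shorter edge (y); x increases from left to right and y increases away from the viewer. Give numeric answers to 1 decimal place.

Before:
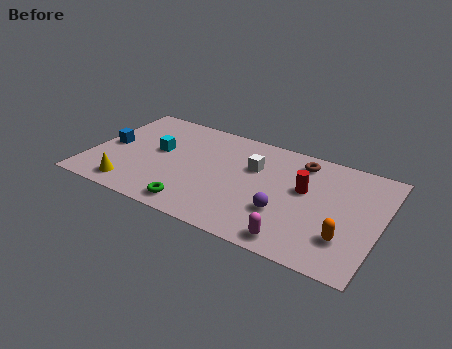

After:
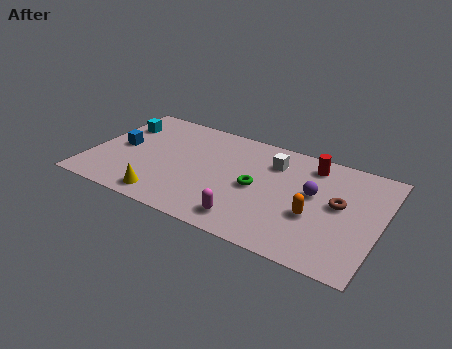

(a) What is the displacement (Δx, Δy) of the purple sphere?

(1.1, 1.8)

From the two frames, the purple sphere sits at roughly (9.1, 2.4) before and (10.2, 4.2) after.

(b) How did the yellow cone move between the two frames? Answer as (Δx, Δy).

(1.6, -0.1)

The yellow cone was at about (2.2, 1.1) and moved to about (3.8, 1.0).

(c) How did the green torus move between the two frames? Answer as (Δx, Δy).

(2.5, 2.5)

The green torus started near (5.2, 1.0) and ended near (7.7, 3.5).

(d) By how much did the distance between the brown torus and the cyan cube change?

+3.8

They were about 6.7 units apart before and 10.5 after — 3.8 units further apart.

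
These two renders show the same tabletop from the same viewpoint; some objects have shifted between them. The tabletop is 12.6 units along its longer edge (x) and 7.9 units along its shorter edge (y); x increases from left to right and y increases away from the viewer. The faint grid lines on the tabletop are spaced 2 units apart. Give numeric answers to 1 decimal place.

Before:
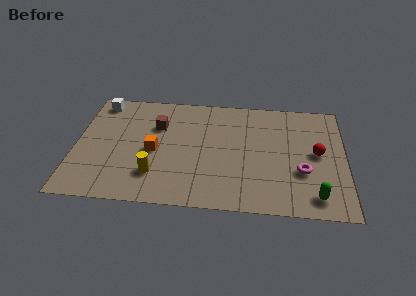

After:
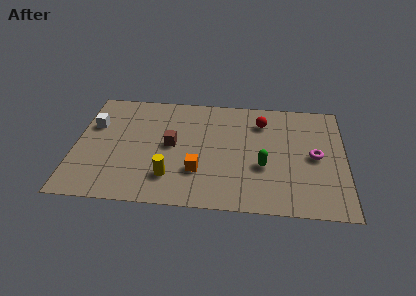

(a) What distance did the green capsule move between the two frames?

3.0

The green capsule moved from about (11.2, 1.2) to (8.8, 3.0), a distance of √(2.4² + 1.8²) ≈ 3.0.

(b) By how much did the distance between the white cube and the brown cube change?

+0.7

Before: roughly 3.2 units apart; after: 3.9. That's 0.7 units further apart.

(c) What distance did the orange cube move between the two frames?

2.4

The orange cube moved from about (3.7, 3.6) to (5.8, 2.4), a distance of √(2.1² + 1.2²) ≈ 2.4.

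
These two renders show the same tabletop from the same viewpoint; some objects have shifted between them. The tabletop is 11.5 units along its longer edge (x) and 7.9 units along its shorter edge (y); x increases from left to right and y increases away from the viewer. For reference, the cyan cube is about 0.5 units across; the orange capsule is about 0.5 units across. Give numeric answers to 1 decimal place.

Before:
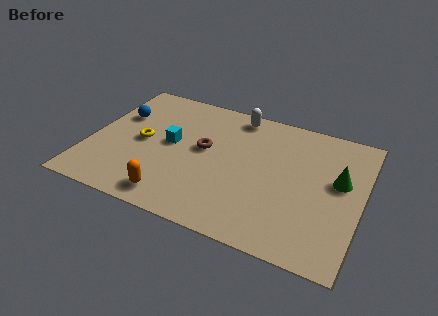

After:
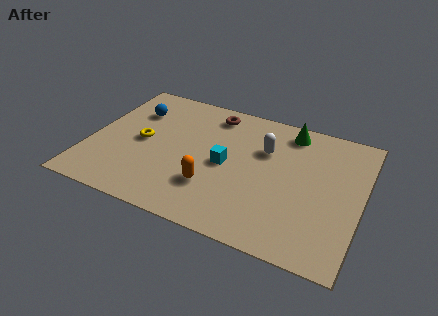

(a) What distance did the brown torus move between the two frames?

2.3

The brown torus moved from about (4.8, 4.4) to (4.9, 6.7), a distance of √(0.1² + 2.3²) ≈ 2.3.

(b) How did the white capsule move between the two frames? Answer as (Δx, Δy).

(1.4, -1.7)

From the two frames, the white capsule sits at roughly (5.9, 7.0) before and (7.3, 5.3) after.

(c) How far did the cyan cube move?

2.4

The cyan cube moved from about (3.4, 4.2) to (5.8, 3.8), a distance of √(2.4² + 0.4²) ≈ 2.4.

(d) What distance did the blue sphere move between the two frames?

0.8

From (1.0, 5.2) to (1.6, 5.7), the blue sphere covered √(0.6² + 0.5²) ≈ 0.8 units.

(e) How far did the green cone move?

3.2

The green cone was near (10.5, 4.6) before and (8.2, 6.8) after, so it travelled √(2.3² + 2.2²) ≈ 3.2 units.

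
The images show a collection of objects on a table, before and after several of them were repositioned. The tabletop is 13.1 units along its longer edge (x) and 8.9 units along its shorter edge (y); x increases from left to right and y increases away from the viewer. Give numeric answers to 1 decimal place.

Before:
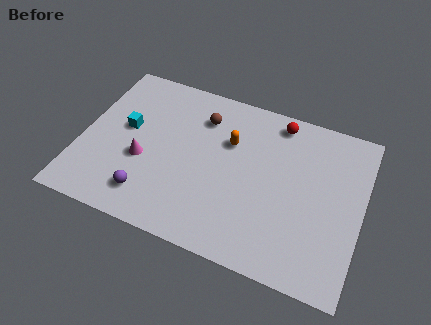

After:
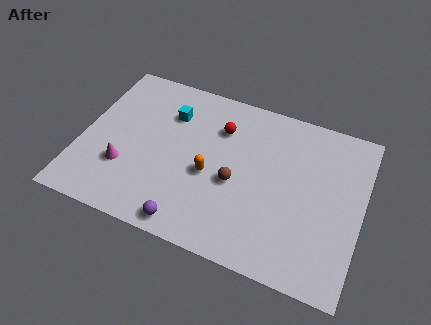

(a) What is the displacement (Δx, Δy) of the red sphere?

(-2.6, -1.3)

The red sphere was at about (8.9, 7.8) and moved to about (6.3, 6.5).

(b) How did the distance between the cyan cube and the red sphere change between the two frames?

-5.0

The distance was about 7.4 in the first image and 2.4 in the second, so they moved 5.0 units closer together.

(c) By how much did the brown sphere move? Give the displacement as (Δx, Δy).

(1.9, -3.0)

From the two frames, the brown sphere sits at roughly (5.4, 6.8) before and (7.3, 3.8) after.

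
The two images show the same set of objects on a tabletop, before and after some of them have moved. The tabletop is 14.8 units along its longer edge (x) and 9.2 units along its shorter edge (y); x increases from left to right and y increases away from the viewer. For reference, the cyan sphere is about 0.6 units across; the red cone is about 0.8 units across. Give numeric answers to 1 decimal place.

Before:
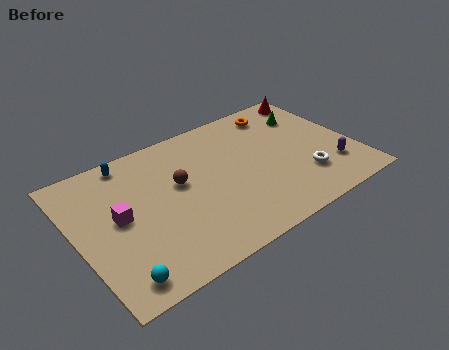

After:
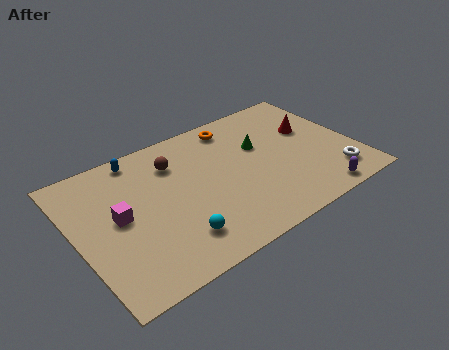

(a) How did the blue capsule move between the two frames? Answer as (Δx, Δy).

(0.5, 0.0)

The blue capsule started near (3.3, 8.2) and ended near (3.8, 8.2).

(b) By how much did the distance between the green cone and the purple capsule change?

+0.9

They were about 4.4 units apart before and 5.3 after — 0.9 units further apart.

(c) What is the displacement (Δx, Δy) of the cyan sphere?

(3.2, 0.8)

From the two frames, the cyan sphere sits at roughly (1.5, 1.2) before and (4.7, 2.0) after.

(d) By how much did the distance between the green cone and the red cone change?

+1.3

They were about 1.5 units apart before and 2.8 after — 1.3 units further apart.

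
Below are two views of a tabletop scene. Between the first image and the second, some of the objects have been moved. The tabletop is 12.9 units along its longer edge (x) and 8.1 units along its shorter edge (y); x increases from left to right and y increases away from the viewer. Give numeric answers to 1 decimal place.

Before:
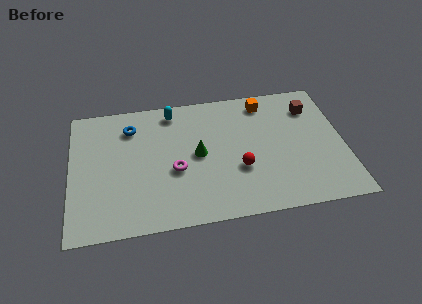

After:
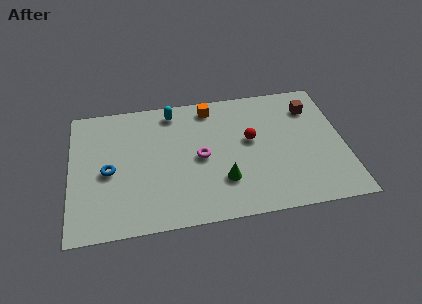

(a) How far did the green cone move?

2.1

From (6.0, 4.1) to (7.1, 2.3), the green cone covered √(1.1² + 1.8²) ≈ 2.1 units.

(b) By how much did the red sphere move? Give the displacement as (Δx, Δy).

(0.6, 1.7)

The red sphere was at about (7.9, 2.9) and moved to about (8.5, 4.6).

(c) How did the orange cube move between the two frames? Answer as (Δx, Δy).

(-2.6, 0.1)

The orange cube started near (9.3, 6.9) and ended near (6.7, 7.0).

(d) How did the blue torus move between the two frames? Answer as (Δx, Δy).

(-1.1, -2.6)

The blue torus started near (2.9, 6.3) and ended near (1.8, 3.7).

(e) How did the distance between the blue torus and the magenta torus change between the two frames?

+0.7

They were about 3.6 units apart before and 4.3 after — 0.7 units further apart.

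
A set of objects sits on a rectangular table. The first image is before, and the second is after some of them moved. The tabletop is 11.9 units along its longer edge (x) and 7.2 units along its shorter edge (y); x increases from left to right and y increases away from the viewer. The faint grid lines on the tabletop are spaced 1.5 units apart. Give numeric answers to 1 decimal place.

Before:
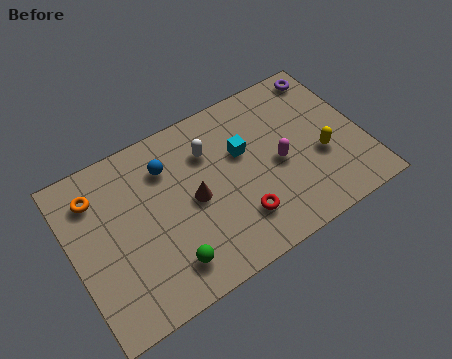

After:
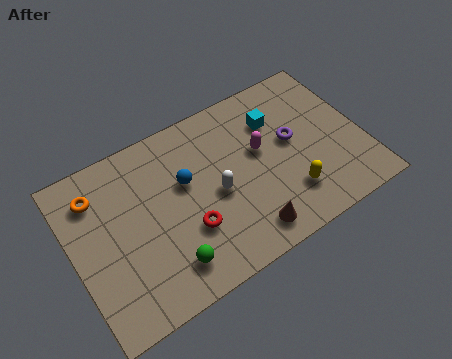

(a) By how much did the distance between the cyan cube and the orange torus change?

+1.4

The distance was about 6.0 in the first image and 7.4 in the second, so they moved 1.4 units further apart.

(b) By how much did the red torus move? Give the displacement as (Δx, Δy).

(-2.0, 0.6)

From the two frames, the red torus sits at roughly (6.5, 1.8) before and (4.5, 2.4) after.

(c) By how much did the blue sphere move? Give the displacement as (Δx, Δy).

(0.6, -1.0)

The blue sphere was at about (4.1, 5.4) and moved to about (4.7, 4.4).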